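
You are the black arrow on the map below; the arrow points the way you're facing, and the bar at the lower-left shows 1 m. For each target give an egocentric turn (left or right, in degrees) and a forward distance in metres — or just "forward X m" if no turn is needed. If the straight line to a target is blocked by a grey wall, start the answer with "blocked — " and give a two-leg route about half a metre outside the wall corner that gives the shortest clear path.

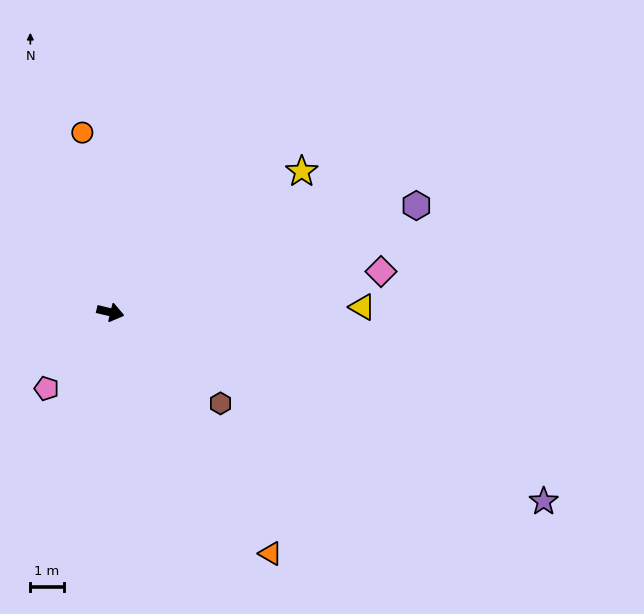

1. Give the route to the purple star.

turn right 10°, forward 14.2 m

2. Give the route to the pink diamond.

turn left 22°, forward 8.2 m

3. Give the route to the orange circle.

turn left 112°, forward 5.5 m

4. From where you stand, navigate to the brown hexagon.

turn right 26°, forward 4.3 m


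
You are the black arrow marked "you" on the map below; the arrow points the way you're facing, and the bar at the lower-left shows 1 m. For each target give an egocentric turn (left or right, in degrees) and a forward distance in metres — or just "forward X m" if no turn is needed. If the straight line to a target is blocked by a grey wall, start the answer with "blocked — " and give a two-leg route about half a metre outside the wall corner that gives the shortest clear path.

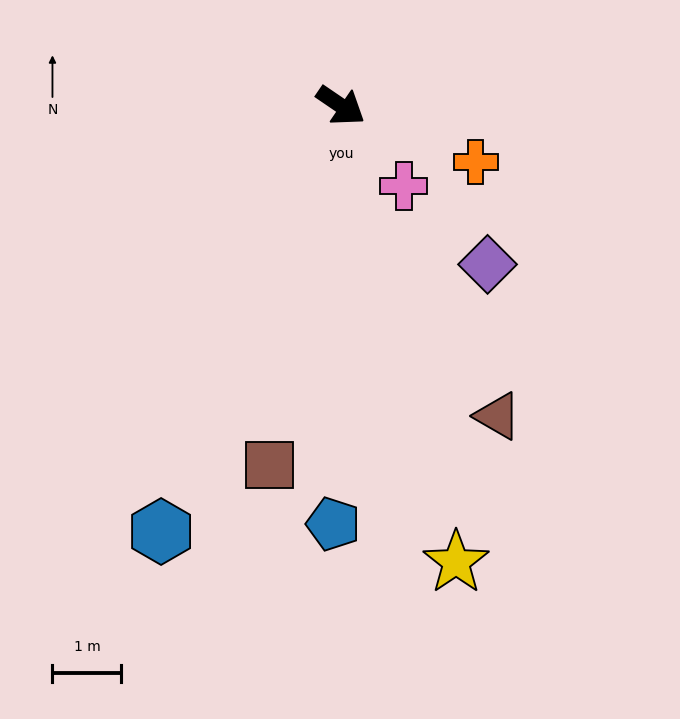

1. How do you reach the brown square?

turn right 67°, forward 5.3 m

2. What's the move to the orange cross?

turn left 12°, forward 2.1 m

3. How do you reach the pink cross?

turn right 18°, forward 1.5 m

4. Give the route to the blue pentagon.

turn right 57°, forward 6.1 m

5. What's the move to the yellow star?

turn right 42°, forward 6.8 m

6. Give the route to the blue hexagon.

turn right 79°, forward 6.7 m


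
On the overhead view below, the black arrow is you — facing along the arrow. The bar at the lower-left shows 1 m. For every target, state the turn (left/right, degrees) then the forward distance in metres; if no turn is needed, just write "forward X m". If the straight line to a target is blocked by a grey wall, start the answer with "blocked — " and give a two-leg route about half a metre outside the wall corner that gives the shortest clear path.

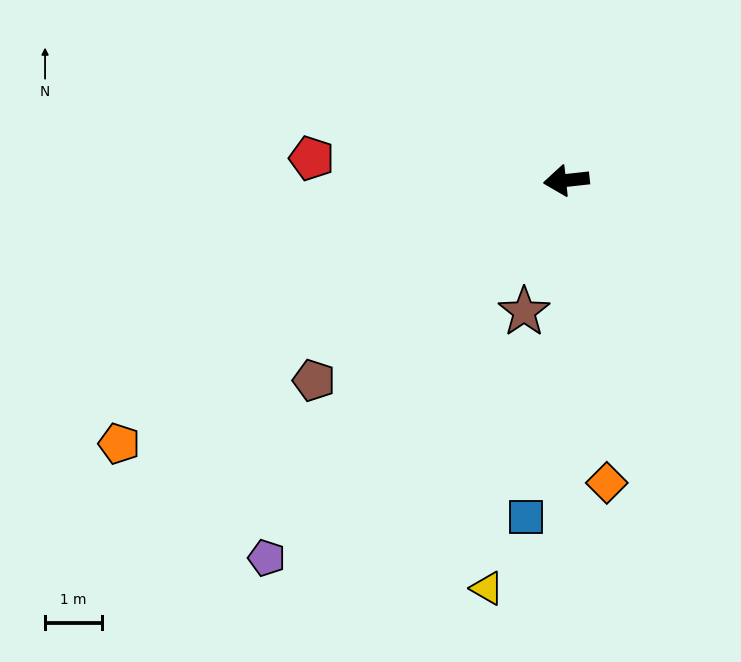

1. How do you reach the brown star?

turn left 66°, forward 2.4 m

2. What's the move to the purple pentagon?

turn left 45°, forward 8.5 m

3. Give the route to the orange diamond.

turn left 91°, forward 5.4 m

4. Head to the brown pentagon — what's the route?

turn left 32°, forward 5.7 m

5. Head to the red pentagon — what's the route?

turn right 11°, forward 4.5 m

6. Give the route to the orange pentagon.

turn left 24°, forward 9.1 m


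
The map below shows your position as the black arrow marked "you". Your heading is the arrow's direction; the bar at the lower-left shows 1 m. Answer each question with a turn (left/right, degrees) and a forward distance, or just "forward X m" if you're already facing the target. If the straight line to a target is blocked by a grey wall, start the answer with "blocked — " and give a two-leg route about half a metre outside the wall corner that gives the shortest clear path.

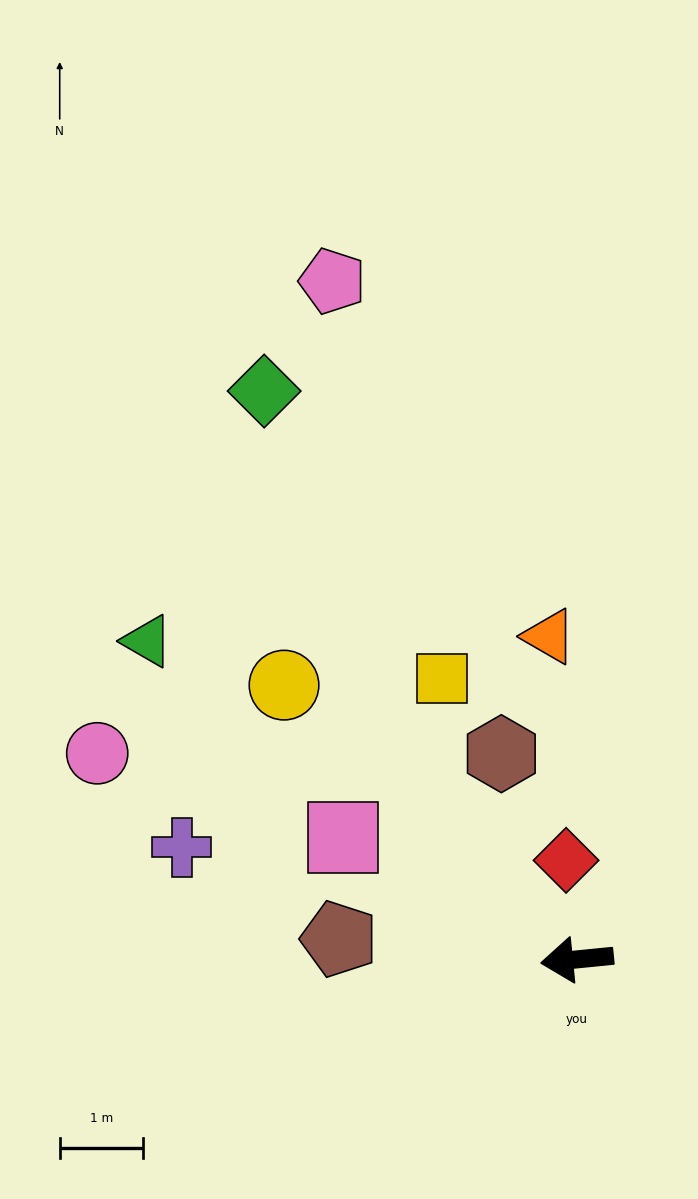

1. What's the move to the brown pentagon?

turn right 11°, forward 2.9 m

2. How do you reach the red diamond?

turn right 89°, forward 1.2 m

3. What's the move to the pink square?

turn right 33°, forward 3.2 m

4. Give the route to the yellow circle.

turn right 49°, forward 4.8 m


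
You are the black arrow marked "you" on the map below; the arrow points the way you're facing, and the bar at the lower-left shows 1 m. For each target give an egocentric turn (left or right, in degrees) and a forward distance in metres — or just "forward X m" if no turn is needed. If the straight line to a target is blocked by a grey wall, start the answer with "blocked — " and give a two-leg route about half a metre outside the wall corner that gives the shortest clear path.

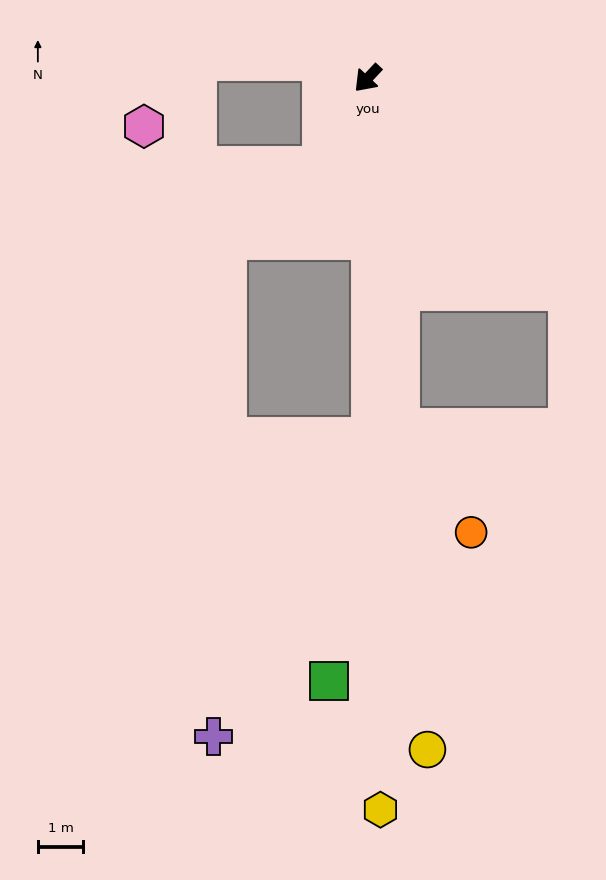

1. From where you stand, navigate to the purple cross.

blocked — turn left 44°, forward 7.9 m, then turn right 29°, forward 7.5 m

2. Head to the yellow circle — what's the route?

turn left 48°, forward 14.9 m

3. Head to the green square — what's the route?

blocked — turn left 44°, forward 7.9 m, then turn right 10°, forward 5.5 m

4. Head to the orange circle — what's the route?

blocked — turn left 49°, forward 7.8 m, then turn left 28°, forward 2.8 m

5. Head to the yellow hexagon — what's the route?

turn left 44°, forward 16.2 m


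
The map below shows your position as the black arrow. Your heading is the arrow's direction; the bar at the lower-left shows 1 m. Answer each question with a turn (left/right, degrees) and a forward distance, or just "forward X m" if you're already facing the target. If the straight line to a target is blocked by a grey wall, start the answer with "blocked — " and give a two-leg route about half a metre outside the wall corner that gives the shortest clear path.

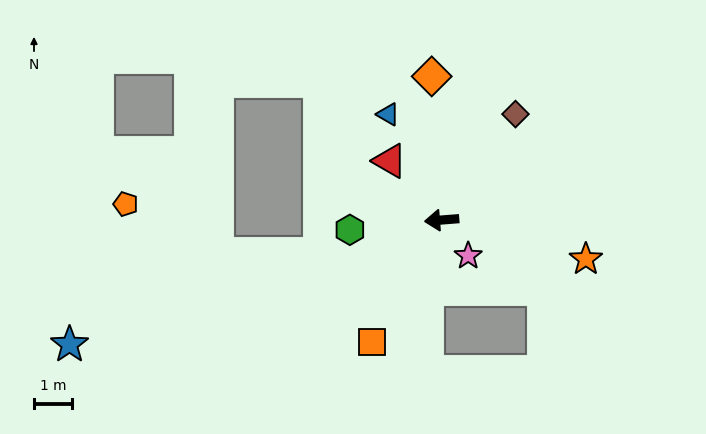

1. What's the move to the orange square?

turn left 56°, forward 3.7 m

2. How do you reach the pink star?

turn left 122°, forward 1.2 m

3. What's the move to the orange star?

turn left 160°, forward 3.9 m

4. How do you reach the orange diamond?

turn right 91°, forward 3.8 m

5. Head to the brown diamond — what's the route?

turn right 129°, forward 3.4 m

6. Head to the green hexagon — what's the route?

forward 2.4 m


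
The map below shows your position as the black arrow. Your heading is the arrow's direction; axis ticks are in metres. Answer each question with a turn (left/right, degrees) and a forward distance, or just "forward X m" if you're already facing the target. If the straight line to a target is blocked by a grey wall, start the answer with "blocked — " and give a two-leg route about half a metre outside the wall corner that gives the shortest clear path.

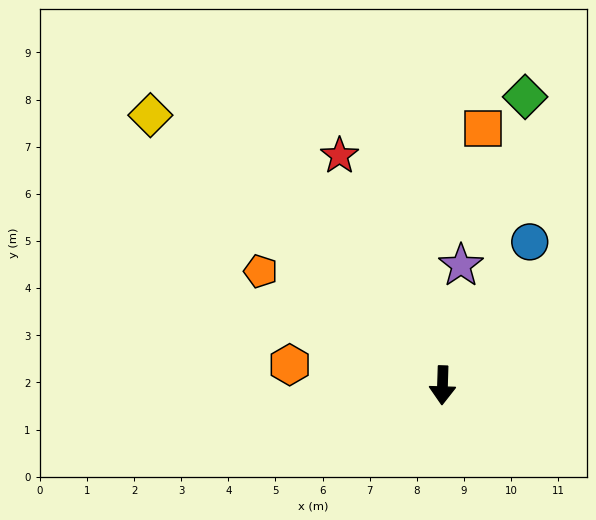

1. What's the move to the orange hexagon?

turn right 96°, forward 3.3 m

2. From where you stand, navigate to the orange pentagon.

turn right 120°, forward 4.6 m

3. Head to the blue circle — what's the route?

turn left 150°, forward 3.6 m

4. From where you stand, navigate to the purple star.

turn left 173°, forward 2.6 m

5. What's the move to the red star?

turn right 154°, forward 5.3 m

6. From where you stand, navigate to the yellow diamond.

turn right 131°, forward 8.4 m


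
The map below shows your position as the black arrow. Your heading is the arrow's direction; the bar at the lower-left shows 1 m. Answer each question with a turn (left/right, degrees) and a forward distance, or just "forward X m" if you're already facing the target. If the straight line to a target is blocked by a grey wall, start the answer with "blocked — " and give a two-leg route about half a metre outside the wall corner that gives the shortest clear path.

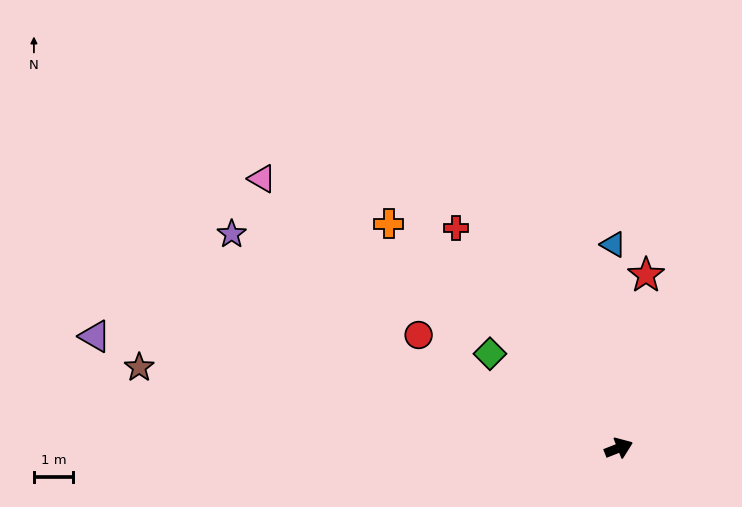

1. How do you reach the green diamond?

turn left 122°, forward 4.1 m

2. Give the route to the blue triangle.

turn left 70°, forward 5.2 m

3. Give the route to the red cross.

turn left 105°, forward 7.0 m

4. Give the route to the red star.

turn left 59°, forward 4.5 m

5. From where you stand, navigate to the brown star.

turn left 149°, forward 12.5 m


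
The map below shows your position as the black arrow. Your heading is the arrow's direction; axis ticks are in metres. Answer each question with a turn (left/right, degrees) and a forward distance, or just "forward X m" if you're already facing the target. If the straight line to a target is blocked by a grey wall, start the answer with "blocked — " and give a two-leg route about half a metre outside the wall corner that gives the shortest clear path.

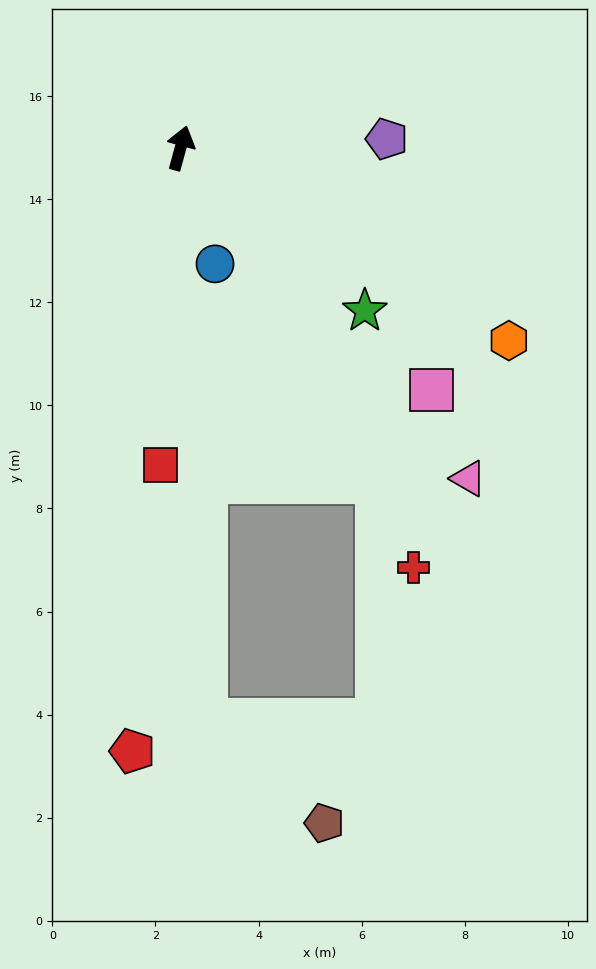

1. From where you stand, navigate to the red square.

turn right 168°, forward 6.2 m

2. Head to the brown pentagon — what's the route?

blocked — turn right 162°, forward 11.1 m, then turn left 46°, forward 3.0 m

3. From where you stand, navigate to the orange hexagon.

turn right 105°, forward 7.4 m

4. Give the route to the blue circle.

turn right 148°, forward 2.3 m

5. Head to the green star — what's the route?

turn right 116°, forward 4.8 m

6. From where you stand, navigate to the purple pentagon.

turn right 72°, forward 4.0 m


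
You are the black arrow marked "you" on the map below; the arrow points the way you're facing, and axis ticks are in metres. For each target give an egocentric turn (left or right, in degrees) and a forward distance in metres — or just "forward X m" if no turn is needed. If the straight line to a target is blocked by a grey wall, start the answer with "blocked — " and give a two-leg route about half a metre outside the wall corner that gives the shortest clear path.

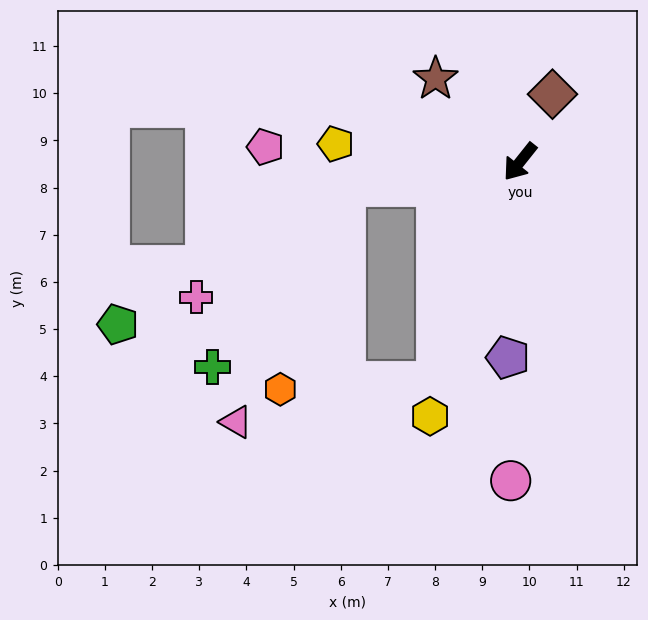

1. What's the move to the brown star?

turn right 96°, forward 2.5 m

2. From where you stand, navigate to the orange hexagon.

blocked — turn right 43°, forward 3.7 m, then turn left 64°, forward 4.5 m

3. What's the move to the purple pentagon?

turn left 35°, forward 4.2 m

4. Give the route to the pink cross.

blocked — turn right 43°, forward 3.7 m, then turn left 28°, forward 3.9 m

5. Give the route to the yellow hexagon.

turn left 19°, forward 5.7 m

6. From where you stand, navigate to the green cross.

blocked — turn right 43°, forward 3.7 m, then turn left 45°, forward 4.8 m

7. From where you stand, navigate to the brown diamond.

turn right 167°, forward 1.6 m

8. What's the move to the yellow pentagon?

turn right 57°, forward 3.9 m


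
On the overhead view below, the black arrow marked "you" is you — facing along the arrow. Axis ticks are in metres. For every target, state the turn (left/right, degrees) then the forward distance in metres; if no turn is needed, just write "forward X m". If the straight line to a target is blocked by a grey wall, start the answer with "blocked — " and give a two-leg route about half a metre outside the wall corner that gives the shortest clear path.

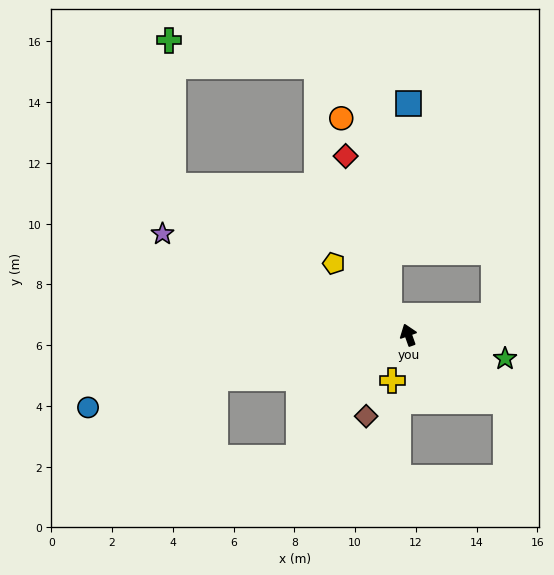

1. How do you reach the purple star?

turn left 48°, forward 8.7 m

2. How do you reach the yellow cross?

turn left 141°, forward 1.6 m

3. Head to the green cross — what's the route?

blocked — turn left 38°, forward 9.2 m, then turn right 56°, forward 4.8 m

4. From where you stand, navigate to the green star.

turn right 123°, forward 3.3 m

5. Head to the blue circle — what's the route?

turn left 83°, forward 10.8 m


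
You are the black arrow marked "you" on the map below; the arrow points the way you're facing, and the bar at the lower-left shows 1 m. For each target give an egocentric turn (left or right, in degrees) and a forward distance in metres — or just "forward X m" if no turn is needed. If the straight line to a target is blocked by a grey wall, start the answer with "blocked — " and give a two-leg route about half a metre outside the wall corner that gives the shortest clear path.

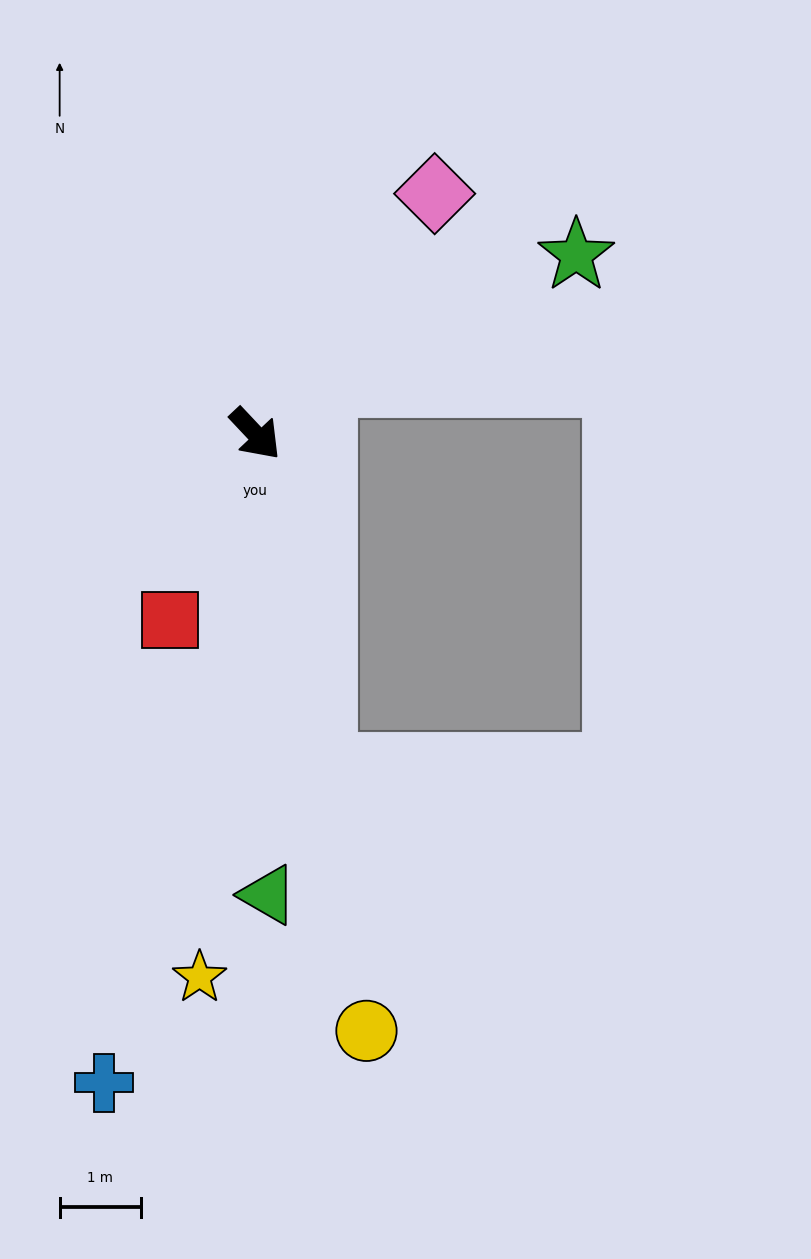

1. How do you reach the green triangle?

turn right 42°, forward 5.7 m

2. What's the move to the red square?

turn right 68°, forward 2.5 m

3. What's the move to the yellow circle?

turn right 33°, forward 7.5 m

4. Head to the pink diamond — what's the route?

turn left 100°, forward 3.7 m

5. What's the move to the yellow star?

turn right 49°, forward 6.7 m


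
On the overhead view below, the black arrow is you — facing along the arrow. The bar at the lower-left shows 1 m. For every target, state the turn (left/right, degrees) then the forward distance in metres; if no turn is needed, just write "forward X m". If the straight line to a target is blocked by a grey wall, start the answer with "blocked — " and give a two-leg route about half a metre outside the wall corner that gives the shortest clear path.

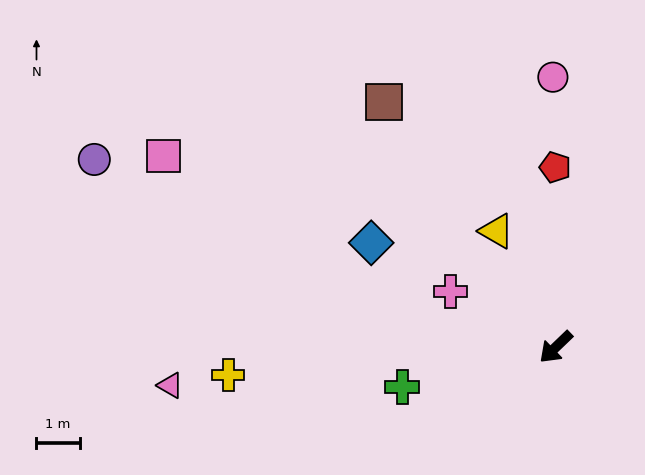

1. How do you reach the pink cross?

turn right 72°, forward 2.7 m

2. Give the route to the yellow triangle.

turn right 107°, forward 3.0 m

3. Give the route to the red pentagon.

turn right 134°, forward 4.1 m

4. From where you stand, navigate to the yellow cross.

turn right 39°, forward 7.6 m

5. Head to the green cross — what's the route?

turn right 29°, forward 3.7 m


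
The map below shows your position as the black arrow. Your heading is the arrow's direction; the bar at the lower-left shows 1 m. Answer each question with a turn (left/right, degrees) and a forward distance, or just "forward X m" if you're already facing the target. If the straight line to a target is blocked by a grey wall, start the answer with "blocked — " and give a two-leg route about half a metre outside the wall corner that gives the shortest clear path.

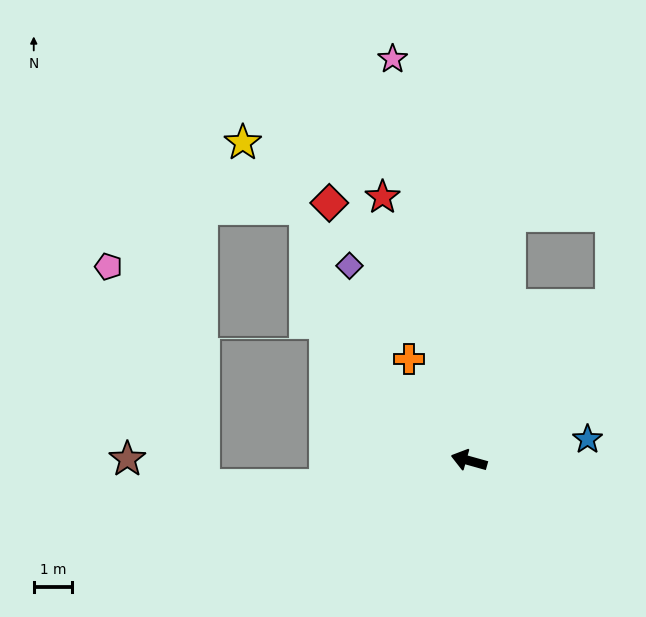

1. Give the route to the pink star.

turn right 64°, forward 10.7 m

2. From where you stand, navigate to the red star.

turn right 56°, forward 7.3 m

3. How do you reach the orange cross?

turn right 44°, forward 3.1 m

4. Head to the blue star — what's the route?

turn right 154°, forward 3.2 m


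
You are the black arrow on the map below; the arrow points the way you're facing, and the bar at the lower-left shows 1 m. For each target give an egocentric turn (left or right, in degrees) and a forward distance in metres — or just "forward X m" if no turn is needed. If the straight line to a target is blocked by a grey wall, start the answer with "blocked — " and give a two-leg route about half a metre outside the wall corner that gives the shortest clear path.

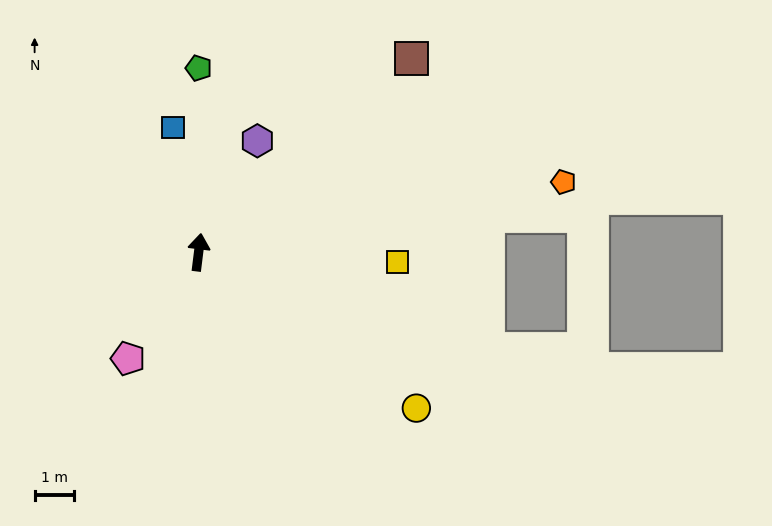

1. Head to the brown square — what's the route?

turn right 41°, forward 7.4 m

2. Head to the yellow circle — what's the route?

turn right 119°, forward 6.9 m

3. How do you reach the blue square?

turn left 19°, forward 3.3 m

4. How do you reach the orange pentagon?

turn right 72°, forward 9.5 m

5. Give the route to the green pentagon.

turn left 7°, forward 4.7 m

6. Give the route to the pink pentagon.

turn left 153°, forward 3.3 m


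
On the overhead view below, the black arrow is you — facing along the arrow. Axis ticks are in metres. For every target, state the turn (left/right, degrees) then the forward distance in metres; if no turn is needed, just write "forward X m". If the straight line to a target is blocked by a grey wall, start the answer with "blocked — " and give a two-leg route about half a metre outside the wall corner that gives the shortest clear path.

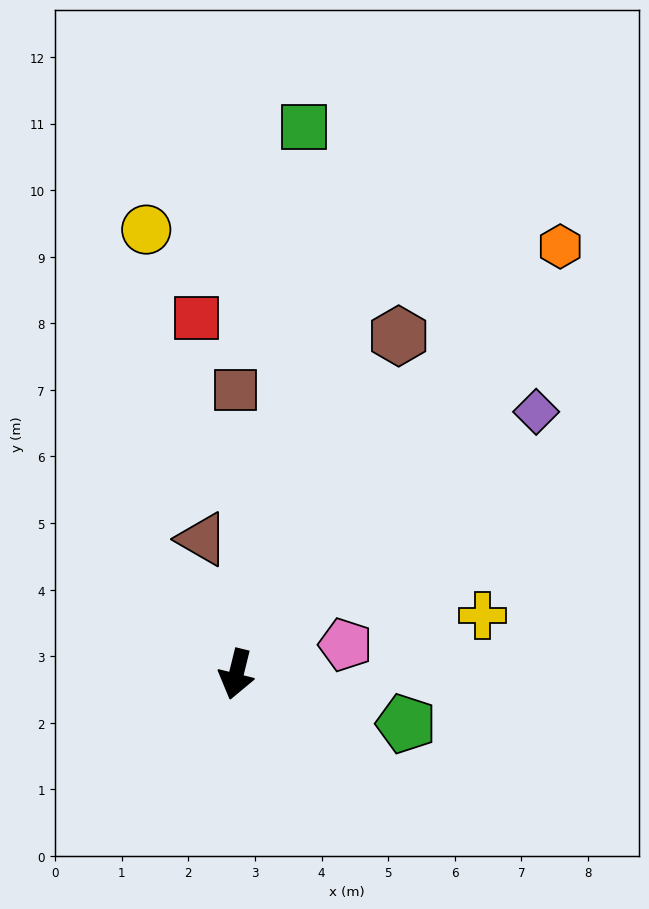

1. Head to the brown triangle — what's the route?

turn right 152°, forward 2.1 m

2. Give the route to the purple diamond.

turn left 145°, forward 6.0 m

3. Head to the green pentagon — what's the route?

turn left 88°, forward 2.7 m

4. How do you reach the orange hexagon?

turn left 157°, forward 8.1 m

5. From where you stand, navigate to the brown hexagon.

turn left 168°, forward 5.6 m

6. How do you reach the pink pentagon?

turn left 119°, forward 1.7 m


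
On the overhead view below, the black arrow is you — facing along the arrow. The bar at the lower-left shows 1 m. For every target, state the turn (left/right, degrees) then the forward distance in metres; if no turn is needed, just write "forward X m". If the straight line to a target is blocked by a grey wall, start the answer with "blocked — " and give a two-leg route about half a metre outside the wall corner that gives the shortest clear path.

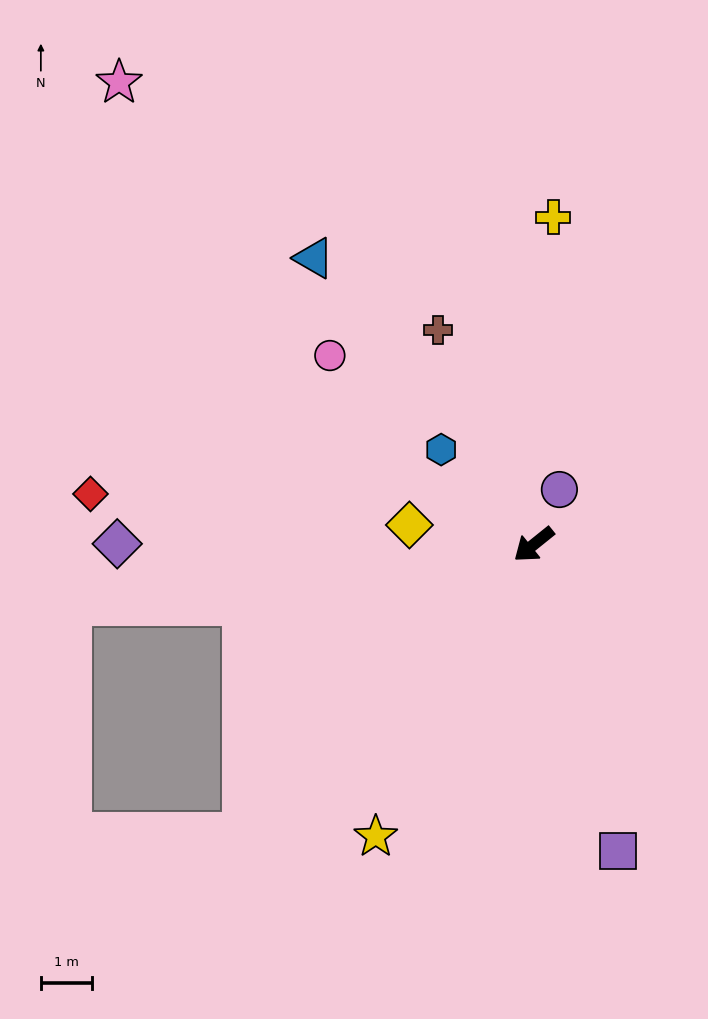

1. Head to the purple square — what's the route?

turn left 67°, forward 6.3 m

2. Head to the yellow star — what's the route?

turn left 23°, forward 6.5 m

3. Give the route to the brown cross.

turn right 105°, forward 4.6 m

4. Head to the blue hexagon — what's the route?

turn right 85°, forward 2.6 m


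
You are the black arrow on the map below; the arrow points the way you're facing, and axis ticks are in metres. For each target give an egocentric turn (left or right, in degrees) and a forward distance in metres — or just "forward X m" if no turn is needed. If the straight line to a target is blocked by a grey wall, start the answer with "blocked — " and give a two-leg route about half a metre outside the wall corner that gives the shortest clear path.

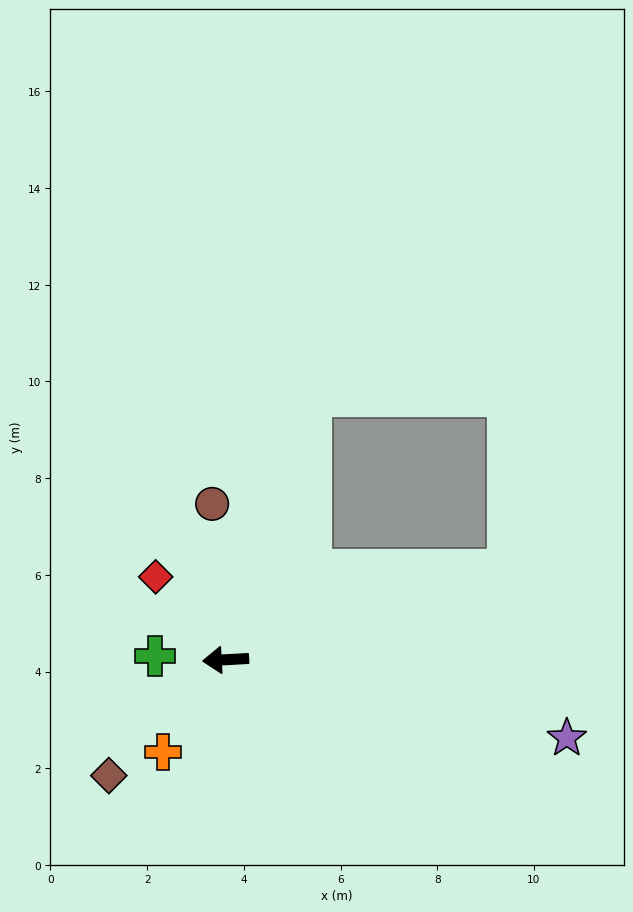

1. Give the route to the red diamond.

turn right 53°, forward 2.2 m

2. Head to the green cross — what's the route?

turn right 6°, forward 1.5 m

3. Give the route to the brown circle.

turn right 88°, forward 3.2 m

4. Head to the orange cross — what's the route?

turn left 53°, forward 2.3 m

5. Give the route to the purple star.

turn left 164°, forward 7.2 m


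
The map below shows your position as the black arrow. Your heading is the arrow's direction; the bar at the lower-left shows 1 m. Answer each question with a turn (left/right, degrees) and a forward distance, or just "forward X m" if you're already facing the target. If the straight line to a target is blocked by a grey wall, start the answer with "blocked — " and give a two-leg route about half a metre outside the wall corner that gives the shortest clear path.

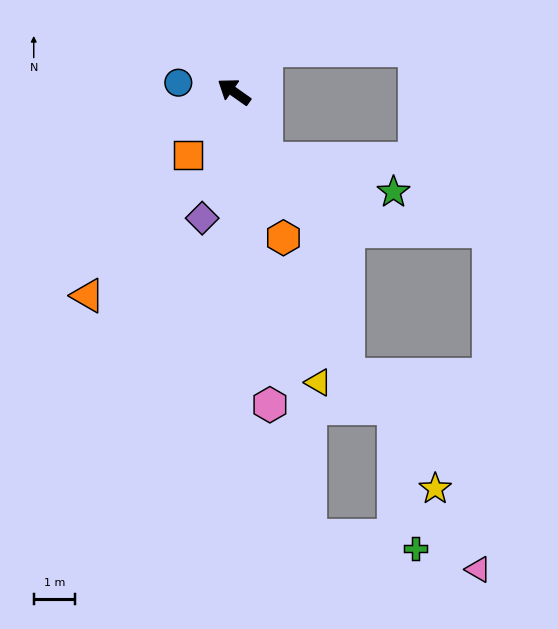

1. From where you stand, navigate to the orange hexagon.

turn left 144°, forward 3.7 m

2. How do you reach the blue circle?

turn left 26°, forward 1.4 m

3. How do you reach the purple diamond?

turn left 111°, forward 3.2 m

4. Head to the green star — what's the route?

blocked — turn left 150°, forward 1.8 m, then turn left 51°, forward 3.2 m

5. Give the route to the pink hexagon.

turn left 132°, forward 7.6 m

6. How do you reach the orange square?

turn left 89°, forward 1.9 m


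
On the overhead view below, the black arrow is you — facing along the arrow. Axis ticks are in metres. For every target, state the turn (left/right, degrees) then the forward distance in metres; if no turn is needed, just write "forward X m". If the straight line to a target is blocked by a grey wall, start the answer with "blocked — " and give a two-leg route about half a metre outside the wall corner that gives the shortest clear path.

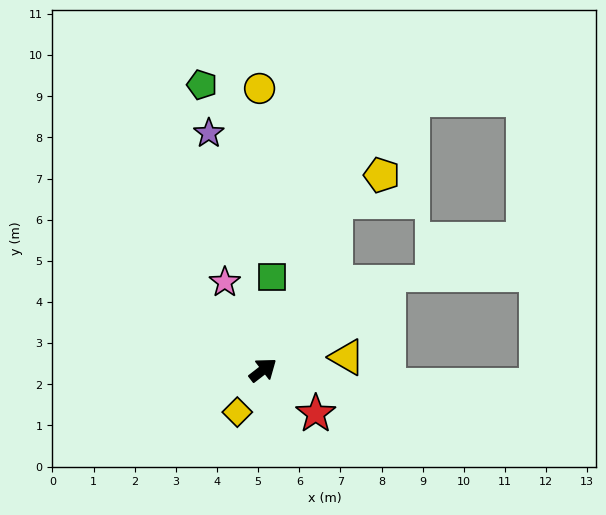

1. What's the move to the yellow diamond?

turn right 159°, forward 1.2 m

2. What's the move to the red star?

turn right 77°, forward 1.7 m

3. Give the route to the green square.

turn left 46°, forward 2.3 m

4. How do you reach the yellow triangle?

turn right 29°, forward 2.1 m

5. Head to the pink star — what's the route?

turn left 76°, forward 2.3 m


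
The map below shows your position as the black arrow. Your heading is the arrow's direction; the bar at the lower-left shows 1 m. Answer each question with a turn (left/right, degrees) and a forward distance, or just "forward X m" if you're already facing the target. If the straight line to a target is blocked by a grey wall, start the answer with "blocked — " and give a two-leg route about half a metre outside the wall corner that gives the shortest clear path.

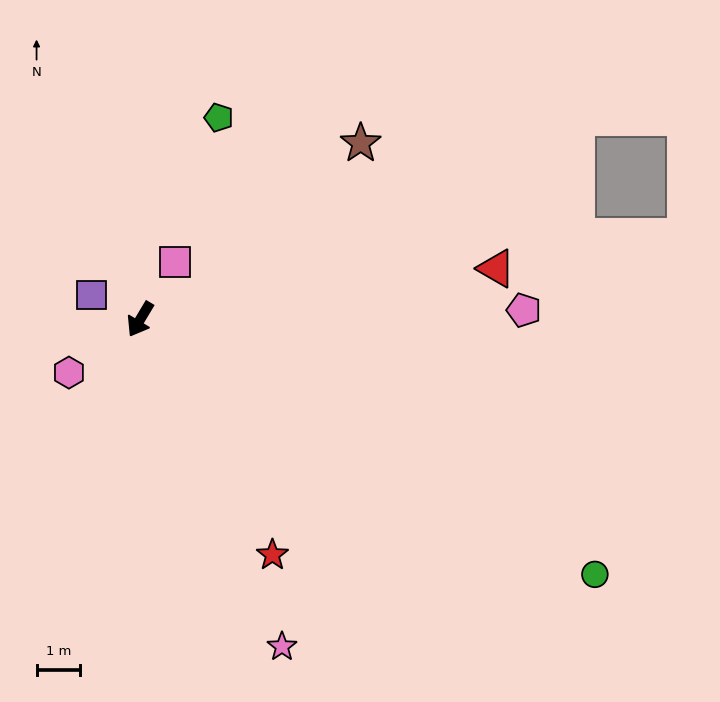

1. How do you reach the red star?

turn left 60°, forward 6.2 m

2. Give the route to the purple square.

turn right 86°, forward 1.3 m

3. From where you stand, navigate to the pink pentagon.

turn left 122°, forward 8.8 m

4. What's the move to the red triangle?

turn left 129°, forward 8.3 m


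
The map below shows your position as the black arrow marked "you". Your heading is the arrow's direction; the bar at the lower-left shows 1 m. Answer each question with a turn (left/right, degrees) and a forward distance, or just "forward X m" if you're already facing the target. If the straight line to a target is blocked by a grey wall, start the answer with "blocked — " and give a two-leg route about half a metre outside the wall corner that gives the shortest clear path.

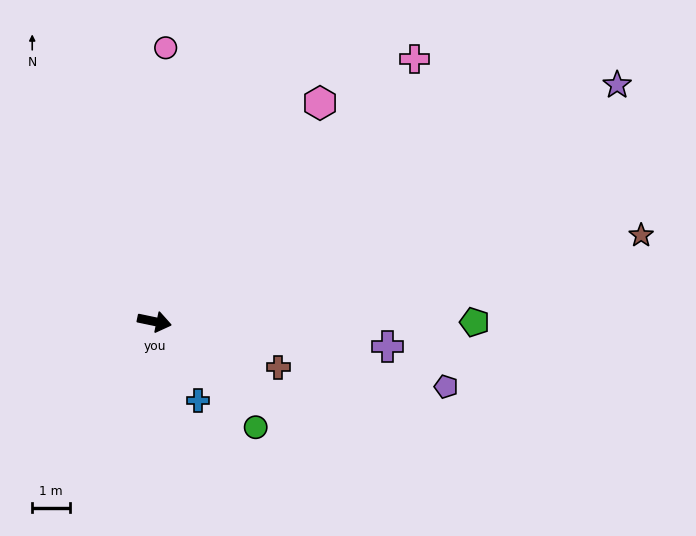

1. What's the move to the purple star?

turn left 39°, forward 13.9 m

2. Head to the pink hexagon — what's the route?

turn left 65°, forward 7.3 m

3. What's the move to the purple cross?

turn left 6°, forward 6.3 m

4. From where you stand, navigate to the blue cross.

turn right 49°, forward 2.4 m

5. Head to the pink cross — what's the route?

turn left 57°, forward 9.9 m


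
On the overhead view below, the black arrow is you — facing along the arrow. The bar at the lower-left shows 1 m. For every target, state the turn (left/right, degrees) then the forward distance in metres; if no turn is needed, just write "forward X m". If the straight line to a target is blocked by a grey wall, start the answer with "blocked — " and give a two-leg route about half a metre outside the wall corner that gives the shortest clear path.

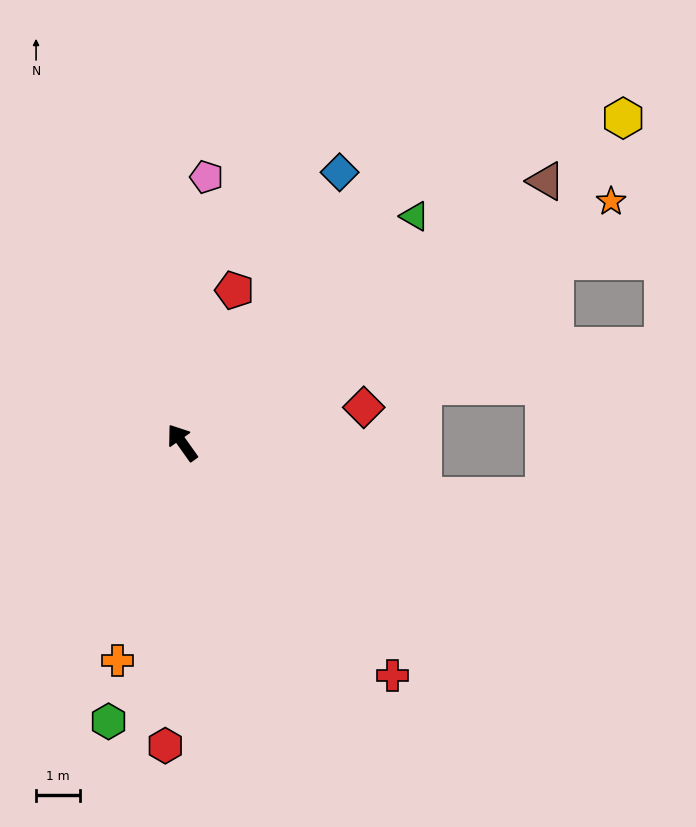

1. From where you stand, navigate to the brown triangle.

turn right 90°, forward 10.2 m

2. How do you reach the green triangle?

turn right 81°, forward 7.4 m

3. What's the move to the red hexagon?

turn left 141°, forward 6.9 m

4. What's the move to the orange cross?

turn left 128°, forward 5.2 m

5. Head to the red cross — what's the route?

turn right 173°, forward 7.2 m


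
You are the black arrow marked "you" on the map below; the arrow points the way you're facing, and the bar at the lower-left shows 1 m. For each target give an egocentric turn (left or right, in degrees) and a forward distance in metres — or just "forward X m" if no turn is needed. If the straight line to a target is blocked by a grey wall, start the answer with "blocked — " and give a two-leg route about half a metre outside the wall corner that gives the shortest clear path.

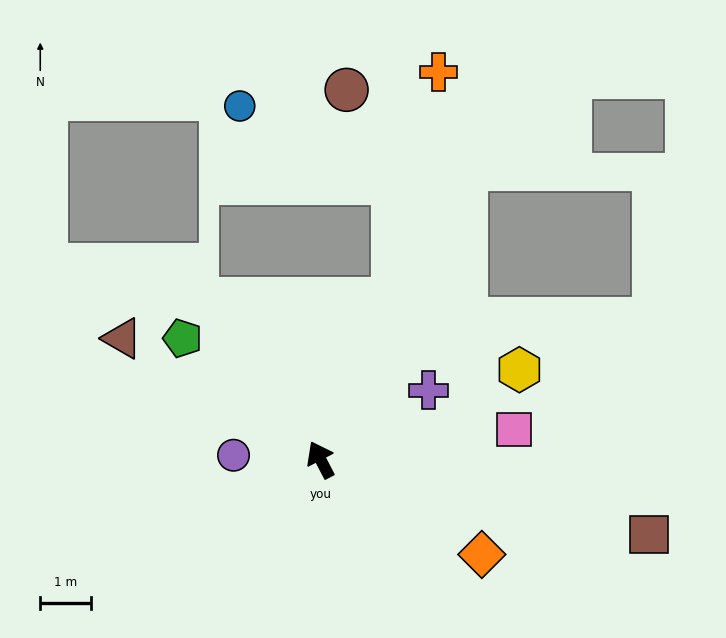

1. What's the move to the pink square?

turn right 109°, forward 3.8 m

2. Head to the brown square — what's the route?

turn right 130°, forward 6.6 m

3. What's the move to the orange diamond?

turn right 148°, forward 3.7 m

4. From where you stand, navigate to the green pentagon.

turn left 21°, forward 3.6 m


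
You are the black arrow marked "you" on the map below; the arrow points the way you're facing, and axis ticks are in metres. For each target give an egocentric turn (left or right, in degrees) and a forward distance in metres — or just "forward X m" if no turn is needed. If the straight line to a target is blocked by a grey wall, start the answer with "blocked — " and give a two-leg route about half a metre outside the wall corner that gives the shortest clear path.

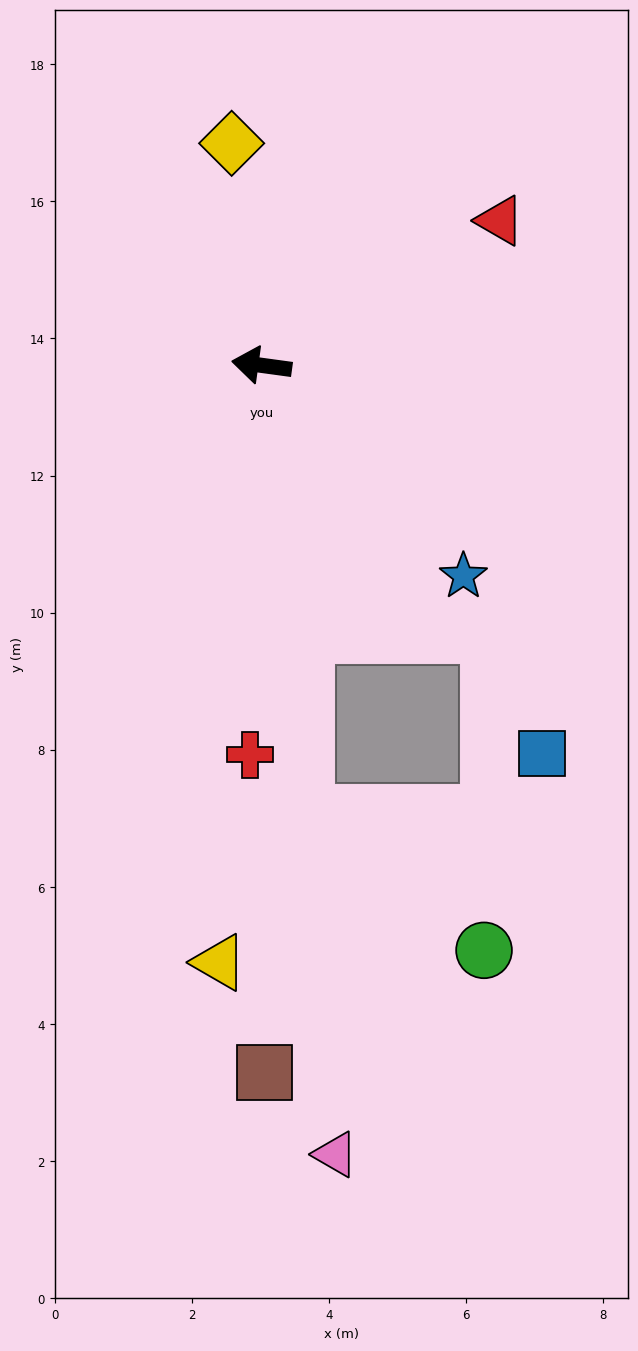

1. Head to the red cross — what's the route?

turn left 96°, forward 5.7 m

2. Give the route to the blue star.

turn left 142°, forward 4.3 m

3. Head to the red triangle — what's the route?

turn right 141°, forward 4.1 m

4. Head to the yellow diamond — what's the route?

turn right 75°, forward 3.3 m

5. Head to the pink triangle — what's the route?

turn left 103°, forward 11.6 m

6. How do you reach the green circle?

blocked — turn left 103°, forward 6.6 m, then turn left 47°, forward 3.3 m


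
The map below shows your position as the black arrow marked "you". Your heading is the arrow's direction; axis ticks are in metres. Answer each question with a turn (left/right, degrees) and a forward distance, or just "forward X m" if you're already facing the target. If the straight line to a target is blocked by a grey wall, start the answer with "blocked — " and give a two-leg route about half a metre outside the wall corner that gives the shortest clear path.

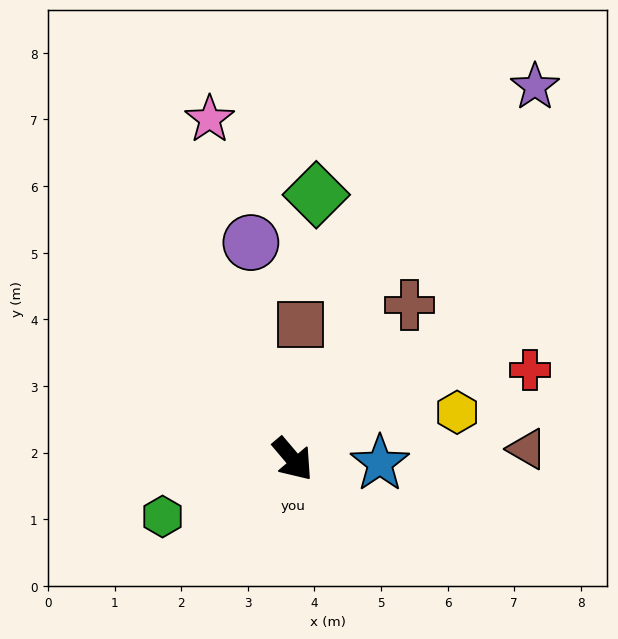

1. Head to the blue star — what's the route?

turn left 47°, forward 1.3 m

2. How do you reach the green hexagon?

turn right 107°, forward 2.1 m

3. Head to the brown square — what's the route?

turn left 136°, forward 2.0 m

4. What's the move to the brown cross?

turn left 103°, forward 2.9 m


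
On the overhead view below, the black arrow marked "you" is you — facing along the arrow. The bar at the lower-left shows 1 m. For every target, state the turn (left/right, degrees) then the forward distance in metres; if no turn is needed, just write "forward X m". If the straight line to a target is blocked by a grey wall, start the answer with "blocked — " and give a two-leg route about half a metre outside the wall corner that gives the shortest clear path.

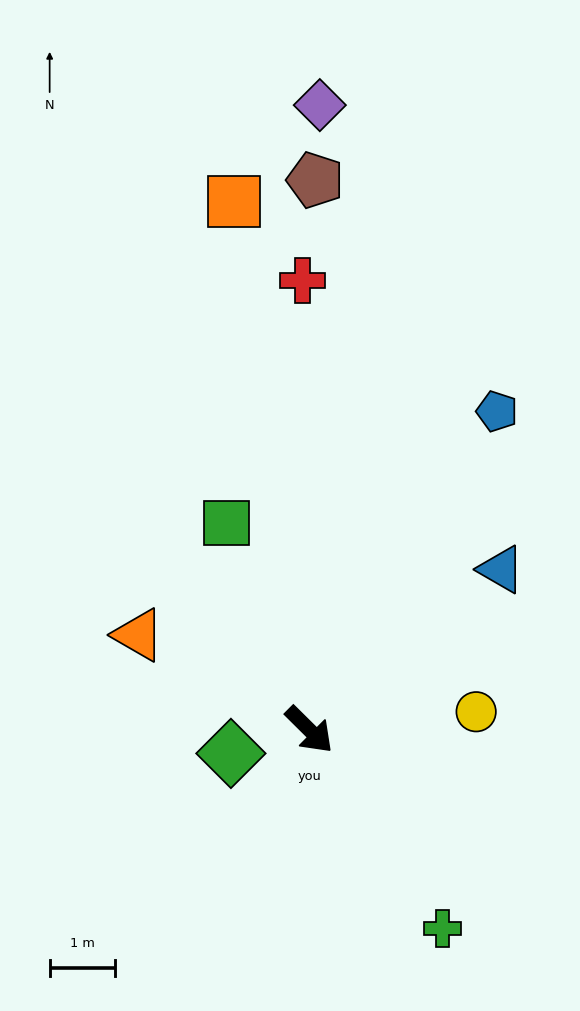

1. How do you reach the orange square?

turn left 143°, forward 8.1 m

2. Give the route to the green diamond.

turn right 119°, forward 1.2 m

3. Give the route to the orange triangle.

turn right 164°, forward 3.0 m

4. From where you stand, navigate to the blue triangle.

turn left 85°, forward 3.8 m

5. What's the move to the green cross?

turn right 11°, forward 3.6 m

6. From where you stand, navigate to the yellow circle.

turn left 51°, forward 2.6 m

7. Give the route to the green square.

turn left 157°, forward 3.4 m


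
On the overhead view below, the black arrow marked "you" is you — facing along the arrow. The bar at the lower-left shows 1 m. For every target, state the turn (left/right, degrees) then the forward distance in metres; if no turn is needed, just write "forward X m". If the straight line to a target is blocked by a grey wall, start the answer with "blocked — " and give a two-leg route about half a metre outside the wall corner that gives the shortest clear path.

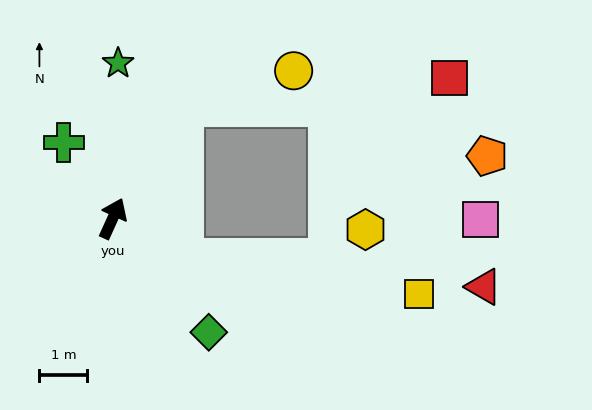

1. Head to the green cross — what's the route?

turn left 57°, forward 1.9 m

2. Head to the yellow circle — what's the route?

blocked — turn right 8°, forward 2.8 m, then turn right 40°, forward 2.4 m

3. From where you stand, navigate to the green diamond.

turn right 115°, forward 3.1 m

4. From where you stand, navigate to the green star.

turn left 22°, forward 3.2 m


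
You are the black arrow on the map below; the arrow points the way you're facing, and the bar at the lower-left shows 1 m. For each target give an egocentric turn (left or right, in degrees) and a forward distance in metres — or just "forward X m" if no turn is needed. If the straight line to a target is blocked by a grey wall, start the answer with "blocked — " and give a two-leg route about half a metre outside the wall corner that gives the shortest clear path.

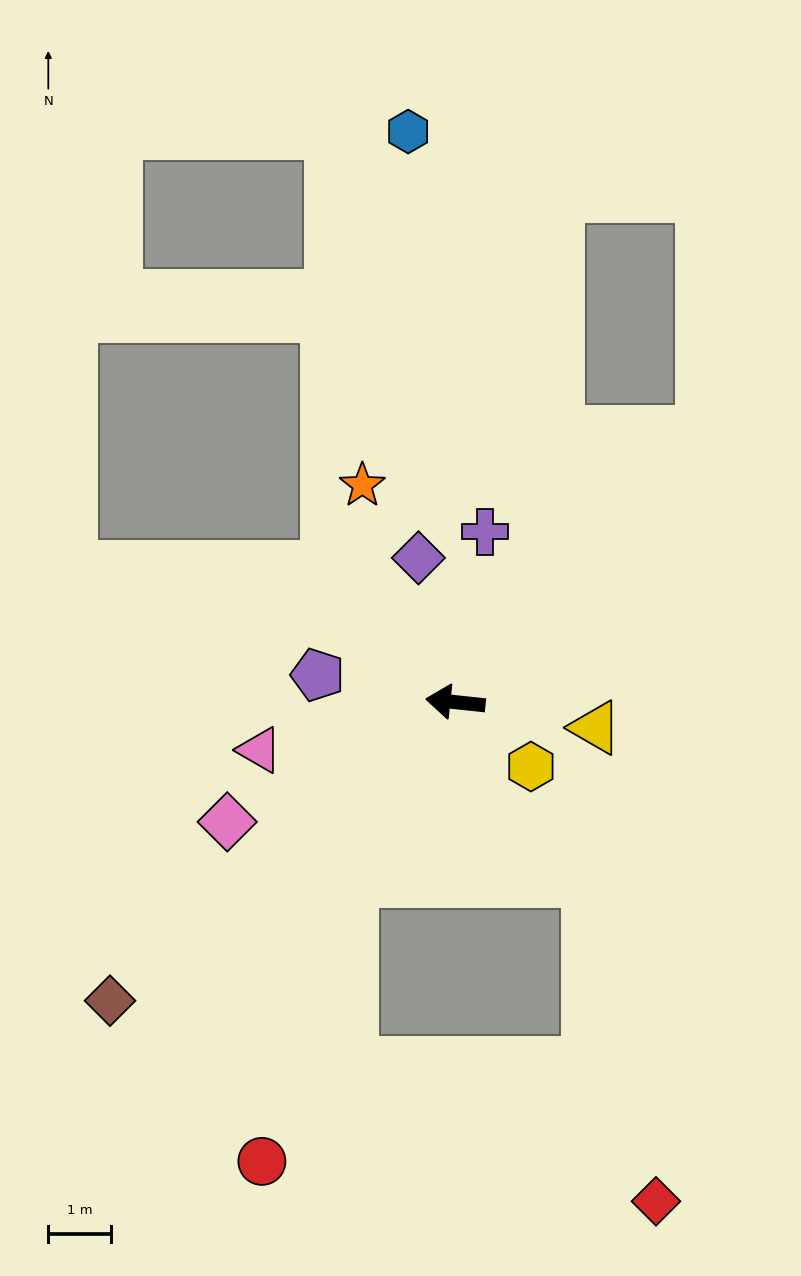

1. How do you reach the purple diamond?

turn right 70°, forward 2.4 m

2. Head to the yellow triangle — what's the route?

turn left 176°, forward 2.3 m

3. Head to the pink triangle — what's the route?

turn left 20°, forward 3.2 m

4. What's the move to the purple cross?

turn right 94°, forward 2.8 m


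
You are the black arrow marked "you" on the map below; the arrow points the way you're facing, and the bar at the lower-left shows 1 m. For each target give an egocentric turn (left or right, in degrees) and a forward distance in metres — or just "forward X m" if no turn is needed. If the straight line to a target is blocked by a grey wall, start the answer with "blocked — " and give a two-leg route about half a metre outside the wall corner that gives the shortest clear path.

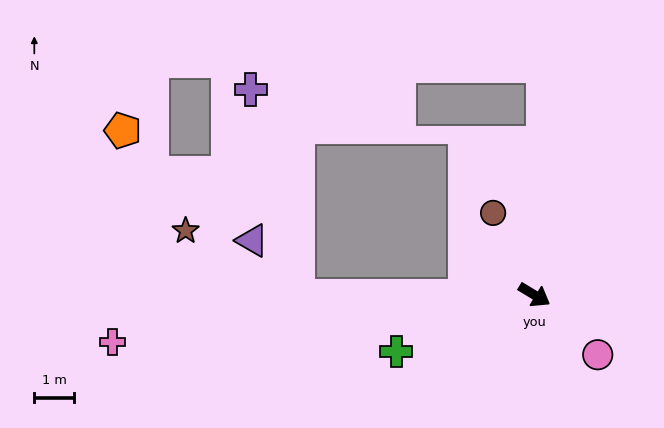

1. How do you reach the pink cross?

turn right 143°, forward 10.6 m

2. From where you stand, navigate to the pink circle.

turn right 12°, forward 2.2 m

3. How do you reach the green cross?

turn right 127°, forward 3.7 m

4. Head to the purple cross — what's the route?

blocked — turn right 149°, forward 5.9 m, then turn right 77°, forward 5.3 m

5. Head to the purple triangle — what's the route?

blocked — turn right 149°, forward 5.9 m, then turn right 51°, forward 1.8 m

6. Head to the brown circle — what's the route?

turn left 148°, forward 2.3 m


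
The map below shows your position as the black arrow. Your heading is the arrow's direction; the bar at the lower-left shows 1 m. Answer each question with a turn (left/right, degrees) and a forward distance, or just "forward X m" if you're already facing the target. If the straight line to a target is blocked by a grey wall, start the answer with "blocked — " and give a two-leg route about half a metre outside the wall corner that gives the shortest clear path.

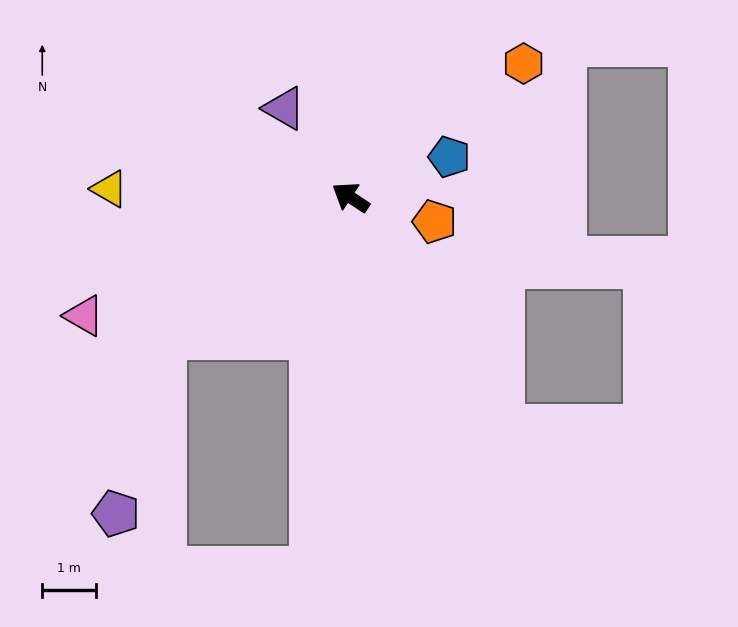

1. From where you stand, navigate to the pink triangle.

turn left 57°, forward 5.4 m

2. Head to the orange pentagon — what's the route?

turn right 163°, forward 1.6 m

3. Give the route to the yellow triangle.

turn left 31°, forward 4.5 m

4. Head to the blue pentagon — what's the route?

turn right 124°, forward 2.0 m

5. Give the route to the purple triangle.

turn right 20°, forward 2.1 m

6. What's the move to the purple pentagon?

blocked — turn left 70°, forward 4.3 m, then turn left 38°, forward 3.4 m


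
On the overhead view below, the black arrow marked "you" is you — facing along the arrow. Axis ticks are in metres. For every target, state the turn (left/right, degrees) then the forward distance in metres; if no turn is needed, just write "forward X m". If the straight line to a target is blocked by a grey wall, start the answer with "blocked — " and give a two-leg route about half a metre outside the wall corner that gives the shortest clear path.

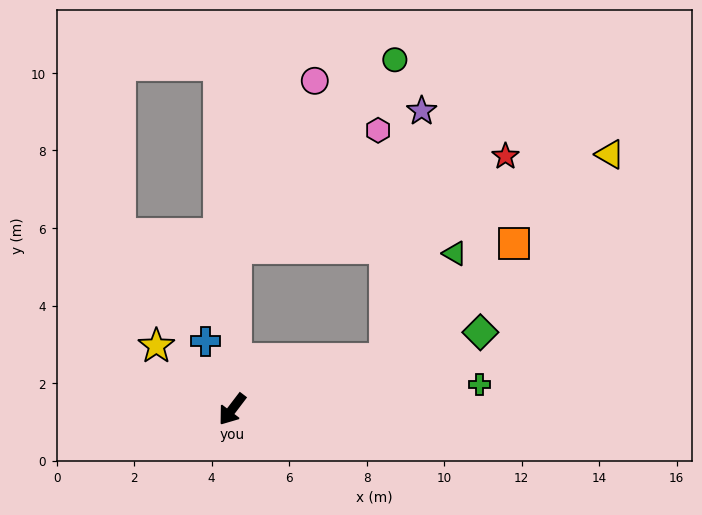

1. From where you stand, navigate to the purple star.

blocked — turn left 145°, forward 4.2 m, then turn left 64°, forward 6.5 m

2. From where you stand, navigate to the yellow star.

turn right 93°, forward 2.5 m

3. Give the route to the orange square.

blocked — turn left 145°, forward 4.2 m, then turn left 24°, forward 4.5 m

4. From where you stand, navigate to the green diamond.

turn left 145°, forward 6.7 m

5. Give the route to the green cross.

turn left 133°, forward 6.4 m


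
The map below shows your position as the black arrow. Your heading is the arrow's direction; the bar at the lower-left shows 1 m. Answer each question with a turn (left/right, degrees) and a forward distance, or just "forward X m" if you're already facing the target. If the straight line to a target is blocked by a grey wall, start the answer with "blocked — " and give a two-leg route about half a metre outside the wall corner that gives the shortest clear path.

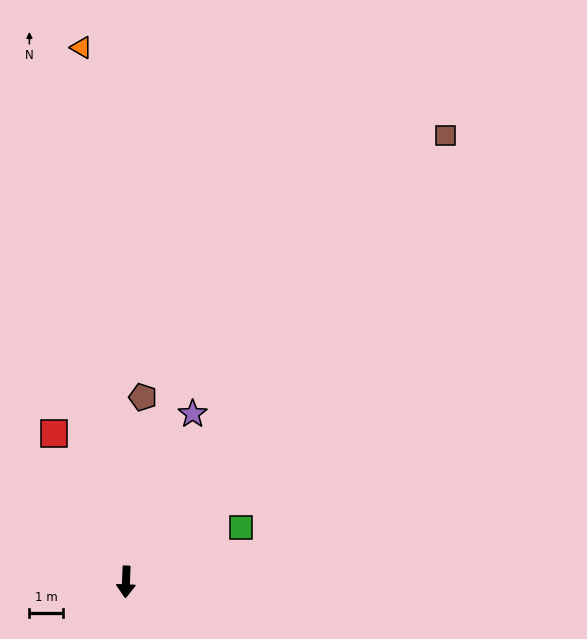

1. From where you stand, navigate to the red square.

turn right 152°, forward 5.0 m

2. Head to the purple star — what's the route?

turn left 161°, forward 5.4 m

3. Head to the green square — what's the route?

turn left 117°, forward 3.8 m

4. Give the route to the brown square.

turn left 147°, forward 16.5 m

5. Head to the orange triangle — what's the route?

turn right 173°, forward 16.1 m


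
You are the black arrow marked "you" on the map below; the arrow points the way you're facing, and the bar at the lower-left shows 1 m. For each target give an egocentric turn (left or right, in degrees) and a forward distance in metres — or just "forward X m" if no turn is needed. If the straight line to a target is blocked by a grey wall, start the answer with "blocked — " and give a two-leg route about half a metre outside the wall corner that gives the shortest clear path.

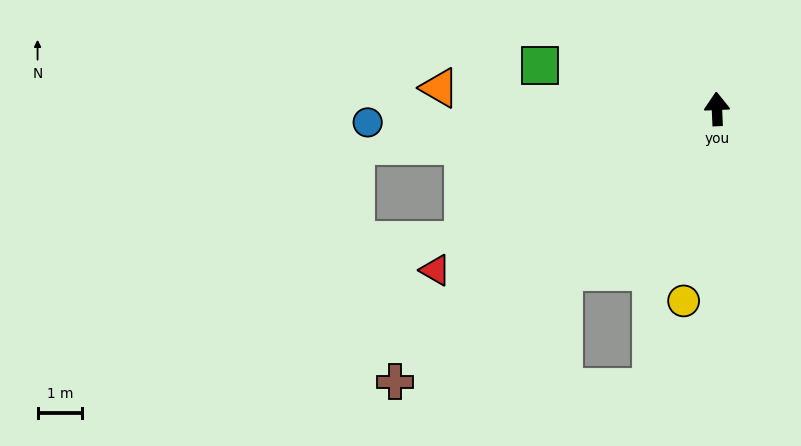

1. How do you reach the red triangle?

turn left 117°, forward 7.3 m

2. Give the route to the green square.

turn left 74°, forward 4.1 m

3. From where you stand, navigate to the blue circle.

turn left 90°, forward 7.9 m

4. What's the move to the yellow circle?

turn left 168°, forward 4.4 m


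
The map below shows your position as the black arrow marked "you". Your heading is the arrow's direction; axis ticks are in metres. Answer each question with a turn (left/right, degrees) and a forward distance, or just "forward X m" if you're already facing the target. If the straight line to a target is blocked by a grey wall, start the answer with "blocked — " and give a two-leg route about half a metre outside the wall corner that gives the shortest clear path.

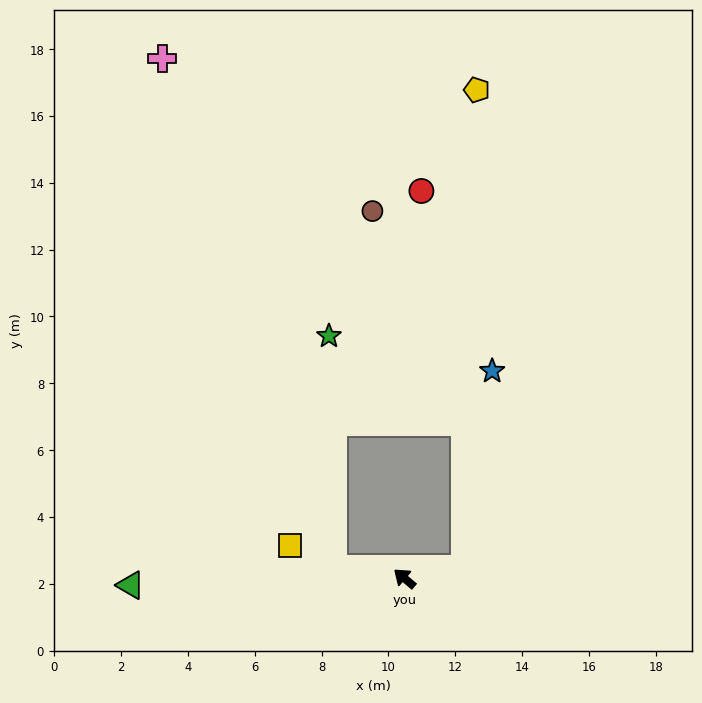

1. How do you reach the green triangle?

turn left 42°, forward 8.2 m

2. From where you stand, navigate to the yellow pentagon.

blocked — turn right 131°, forward 1.8 m, then turn left 80°, forward 14.3 m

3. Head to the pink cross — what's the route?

blocked — turn left 33°, forward 2.2 m, then turn right 64°, forward 16.1 m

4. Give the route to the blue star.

blocked — turn right 131°, forward 1.8 m, then turn left 73°, forward 6.0 m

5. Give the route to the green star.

blocked — turn left 33°, forward 2.2 m, then turn right 82°, forward 7.0 m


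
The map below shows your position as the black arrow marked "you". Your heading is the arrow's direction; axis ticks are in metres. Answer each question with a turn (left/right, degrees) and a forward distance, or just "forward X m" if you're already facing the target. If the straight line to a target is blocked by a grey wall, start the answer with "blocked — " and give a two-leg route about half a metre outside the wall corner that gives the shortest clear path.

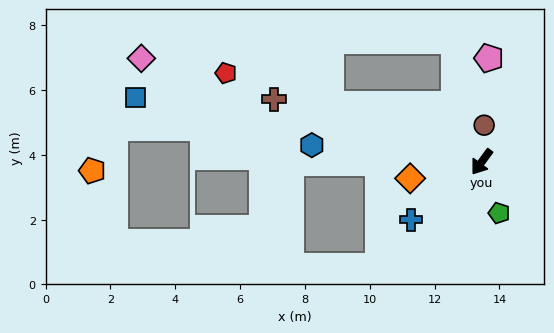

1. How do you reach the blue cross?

turn right 15°, forward 2.8 m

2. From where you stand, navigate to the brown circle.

turn right 148°, forward 1.1 m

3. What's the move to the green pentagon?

turn left 55°, forward 1.7 m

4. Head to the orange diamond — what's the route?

turn right 41°, forward 2.3 m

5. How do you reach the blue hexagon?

turn right 59°, forward 5.3 m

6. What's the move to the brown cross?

turn right 71°, forward 6.7 m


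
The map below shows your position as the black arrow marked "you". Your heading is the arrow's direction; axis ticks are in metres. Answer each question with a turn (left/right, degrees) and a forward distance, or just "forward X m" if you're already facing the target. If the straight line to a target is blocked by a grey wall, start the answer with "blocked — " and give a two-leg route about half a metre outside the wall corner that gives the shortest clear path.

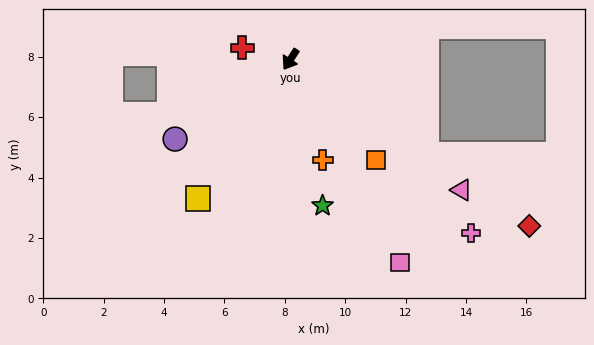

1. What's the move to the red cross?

turn right 70°, forward 1.6 m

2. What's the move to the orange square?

turn left 73°, forward 4.4 m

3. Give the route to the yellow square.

forward 5.5 m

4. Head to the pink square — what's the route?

turn left 61°, forward 7.6 m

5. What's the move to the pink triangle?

turn left 86°, forward 7.1 m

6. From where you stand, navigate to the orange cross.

turn left 51°, forward 3.5 m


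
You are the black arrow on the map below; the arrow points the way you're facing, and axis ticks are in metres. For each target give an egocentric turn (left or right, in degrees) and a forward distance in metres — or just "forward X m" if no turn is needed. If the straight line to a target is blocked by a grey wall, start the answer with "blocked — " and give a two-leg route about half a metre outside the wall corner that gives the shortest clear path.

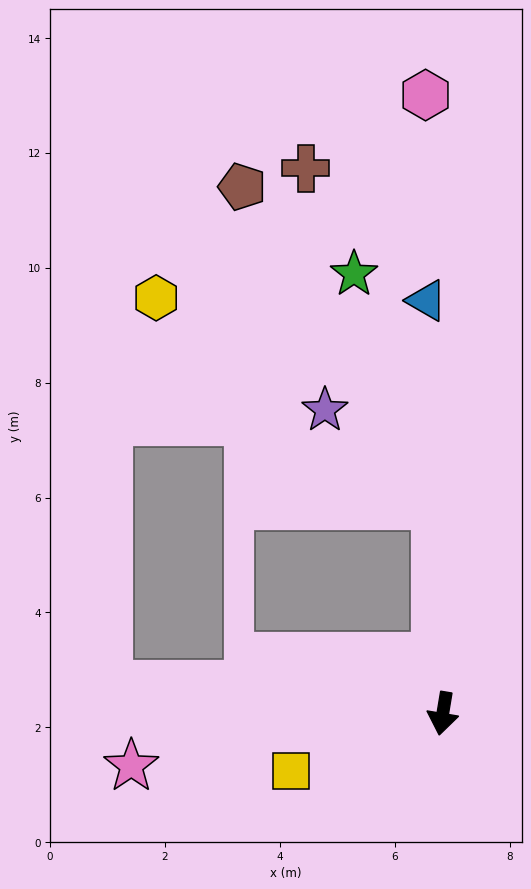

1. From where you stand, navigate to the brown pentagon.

blocked — turn right 169°, forward 3.6 m, then turn left 30°, forward 6.5 m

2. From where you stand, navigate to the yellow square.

turn right 60°, forward 2.8 m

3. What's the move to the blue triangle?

turn right 168°, forward 7.2 m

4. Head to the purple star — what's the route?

blocked — turn right 169°, forward 3.6 m, then turn left 48°, forward 2.5 m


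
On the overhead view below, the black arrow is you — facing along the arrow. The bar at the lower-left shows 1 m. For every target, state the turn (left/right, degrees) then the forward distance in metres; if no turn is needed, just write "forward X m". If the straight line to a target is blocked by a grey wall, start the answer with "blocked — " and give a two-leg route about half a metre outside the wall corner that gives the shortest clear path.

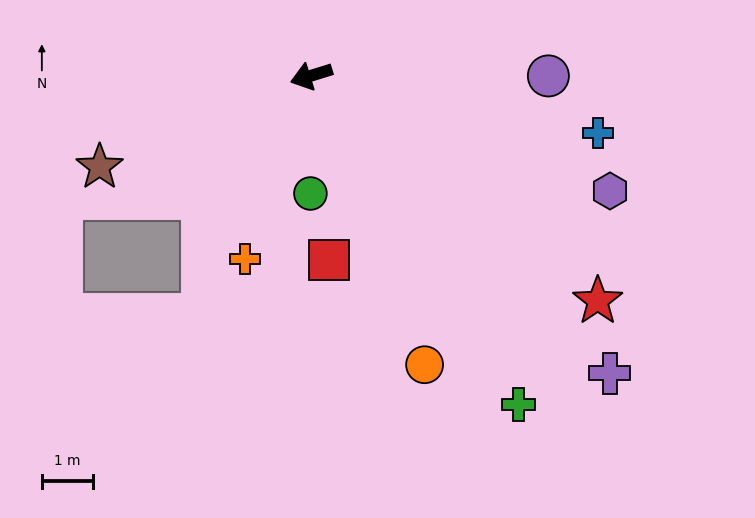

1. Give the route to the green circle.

turn left 72°, forward 2.3 m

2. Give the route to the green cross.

turn left 105°, forward 7.5 m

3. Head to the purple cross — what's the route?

turn left 118°, forward 8.2 m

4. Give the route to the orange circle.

turn left 94°, forward 6.0 m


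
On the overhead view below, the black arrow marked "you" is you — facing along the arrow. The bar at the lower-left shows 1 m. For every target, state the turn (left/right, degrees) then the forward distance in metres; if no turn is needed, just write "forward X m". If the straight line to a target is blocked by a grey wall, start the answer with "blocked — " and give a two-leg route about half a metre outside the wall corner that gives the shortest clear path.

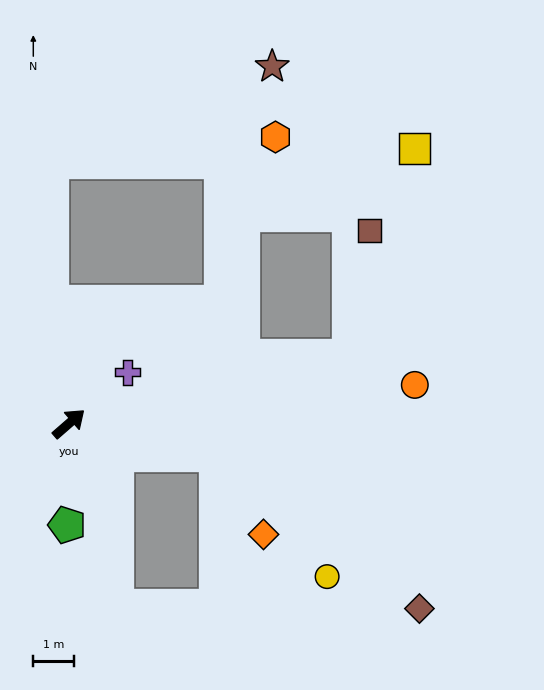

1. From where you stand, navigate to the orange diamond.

blocked — turn right 53°, forward 3.7 m, then turn right 48°, forward 2.3 m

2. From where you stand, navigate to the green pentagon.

turn right 132°, forward 2.5 m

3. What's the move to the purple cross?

forward 1.9 m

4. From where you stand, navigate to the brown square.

blocked — turn right 28°, forward 7.1 m, then turn left 68°, forward 3.1 m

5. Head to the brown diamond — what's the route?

blocked — turn right 53°, forward 3.7 m, then turn right 25°, forward 6.3 m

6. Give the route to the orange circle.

turn right 35°, forward 8.5 m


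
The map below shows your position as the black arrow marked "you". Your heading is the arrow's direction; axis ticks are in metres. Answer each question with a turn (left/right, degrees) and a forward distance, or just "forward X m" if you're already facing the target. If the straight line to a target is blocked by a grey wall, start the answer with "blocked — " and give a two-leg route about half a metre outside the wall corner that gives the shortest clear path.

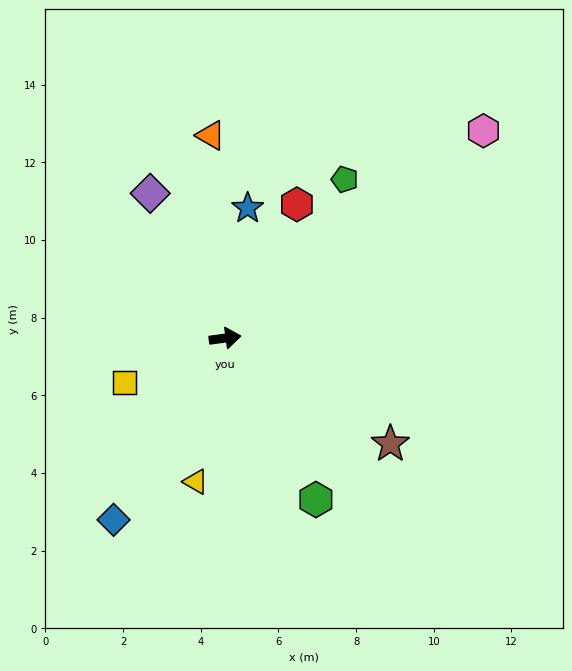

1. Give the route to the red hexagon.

turn left 54°, forward 3.9 m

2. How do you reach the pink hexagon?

turn left 31°, forward 8.5 m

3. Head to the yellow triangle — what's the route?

turn right 109°, forward 3.8 m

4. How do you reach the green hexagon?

turn right 68°, forward 4.8 m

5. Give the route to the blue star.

turn left 73°, forward 3.4 m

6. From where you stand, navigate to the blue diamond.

turn right 129°, forward 5.5 m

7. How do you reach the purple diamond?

turn left 110°, forward 4.2 m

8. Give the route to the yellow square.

turn right 164°, forward 2.8 m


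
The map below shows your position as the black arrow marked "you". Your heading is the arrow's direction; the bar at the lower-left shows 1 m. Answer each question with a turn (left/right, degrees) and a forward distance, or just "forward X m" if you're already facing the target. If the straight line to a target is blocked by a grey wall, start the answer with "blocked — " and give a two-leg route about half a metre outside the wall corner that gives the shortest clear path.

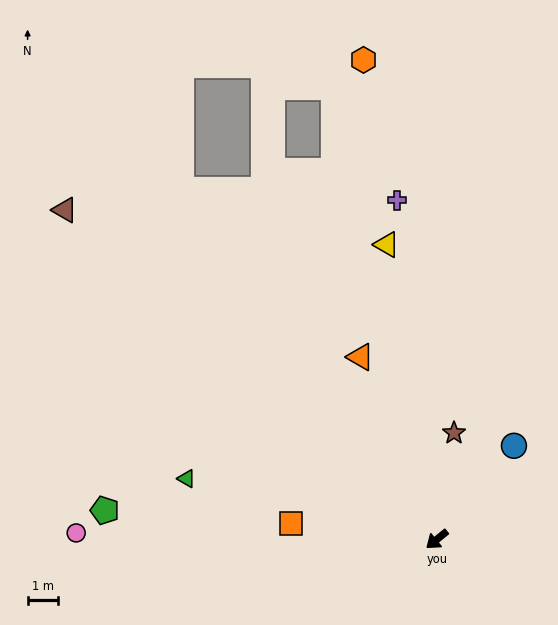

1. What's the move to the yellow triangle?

turn right 120°, forward 9.8 m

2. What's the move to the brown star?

turn right 138°, forward 3.5 m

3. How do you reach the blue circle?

turn right 169°, forward 4.0 m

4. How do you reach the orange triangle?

turn right 106°, forward 6.5 m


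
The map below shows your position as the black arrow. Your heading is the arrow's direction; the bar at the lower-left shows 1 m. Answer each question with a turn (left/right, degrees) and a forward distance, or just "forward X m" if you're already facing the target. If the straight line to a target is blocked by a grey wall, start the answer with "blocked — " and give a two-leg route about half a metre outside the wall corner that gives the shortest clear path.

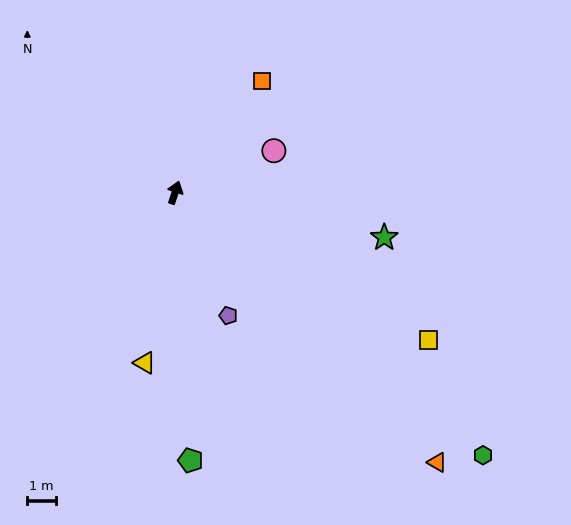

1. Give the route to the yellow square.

turn right 102°, forward 10.2 m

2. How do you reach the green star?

turn right 84°, forward 7.5 m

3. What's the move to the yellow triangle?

turn right 172°, forward 6.0 m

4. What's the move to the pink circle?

turn right 49°, forward 3.7 m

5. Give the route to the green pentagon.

turn right 158°, forward 9.4 m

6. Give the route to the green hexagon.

turn right 112°, forward 14.1 m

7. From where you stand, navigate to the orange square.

turn right 20°, forward 4.9 m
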